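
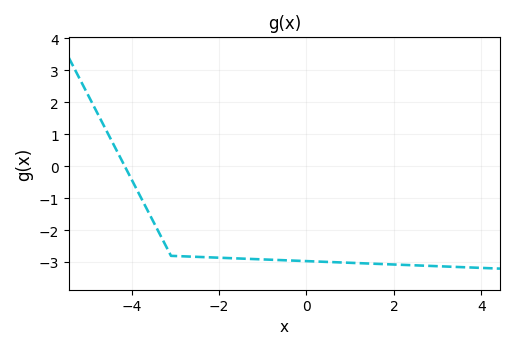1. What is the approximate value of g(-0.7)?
-2.93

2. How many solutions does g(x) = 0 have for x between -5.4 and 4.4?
1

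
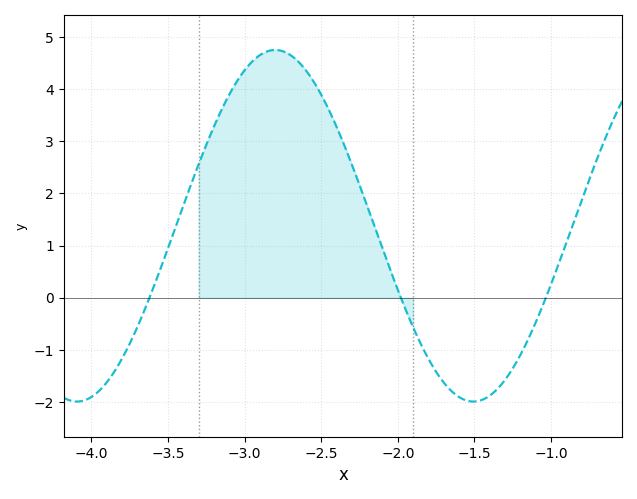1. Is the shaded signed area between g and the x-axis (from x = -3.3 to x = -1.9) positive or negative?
positive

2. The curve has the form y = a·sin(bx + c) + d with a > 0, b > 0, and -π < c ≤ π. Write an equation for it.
y = 3.37sin(2.43x + 2.09) + 1.38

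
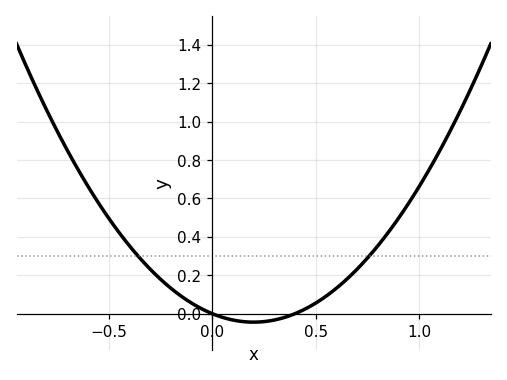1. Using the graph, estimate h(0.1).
-0.033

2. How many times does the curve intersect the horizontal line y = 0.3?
2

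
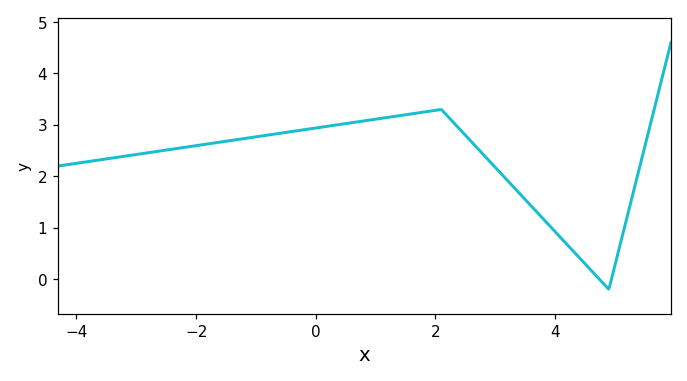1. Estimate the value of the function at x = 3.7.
1.3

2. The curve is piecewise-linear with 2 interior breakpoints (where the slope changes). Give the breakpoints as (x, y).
(2.1, 3.3); (4.9, -0.2)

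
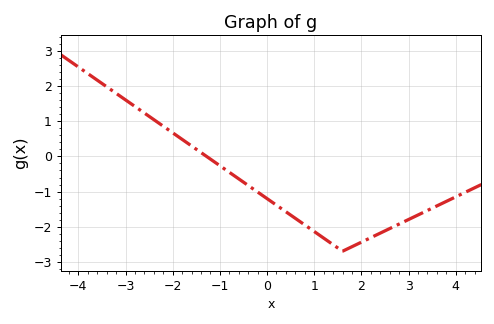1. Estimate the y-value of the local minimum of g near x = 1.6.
-2.7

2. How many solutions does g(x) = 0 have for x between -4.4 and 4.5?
1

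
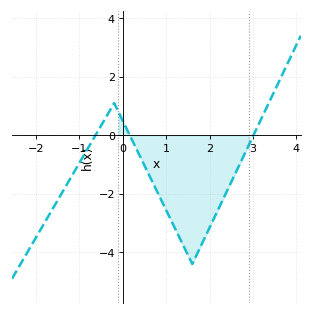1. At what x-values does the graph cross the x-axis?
-0.632, 0.16, 3.01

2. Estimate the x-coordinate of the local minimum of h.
1.6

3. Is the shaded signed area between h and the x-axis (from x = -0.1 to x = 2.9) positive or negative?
negative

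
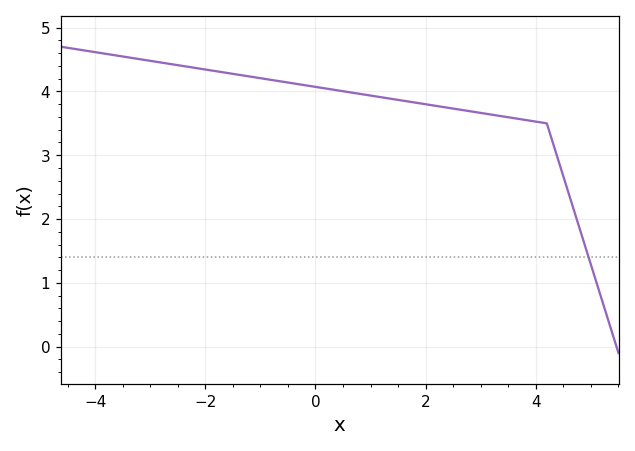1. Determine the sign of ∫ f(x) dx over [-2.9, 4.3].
positive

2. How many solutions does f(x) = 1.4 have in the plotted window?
1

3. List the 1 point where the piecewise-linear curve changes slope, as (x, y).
(4.2, 3.5)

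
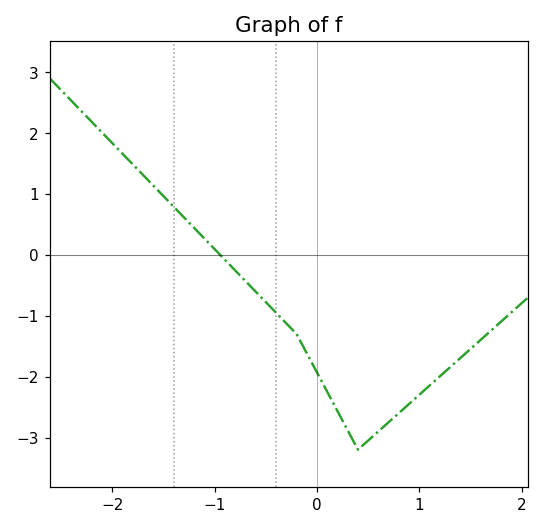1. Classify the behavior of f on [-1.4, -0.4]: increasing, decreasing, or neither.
decreasing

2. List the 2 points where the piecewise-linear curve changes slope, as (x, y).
(-0.2, -1.3); (0.4, -3.2)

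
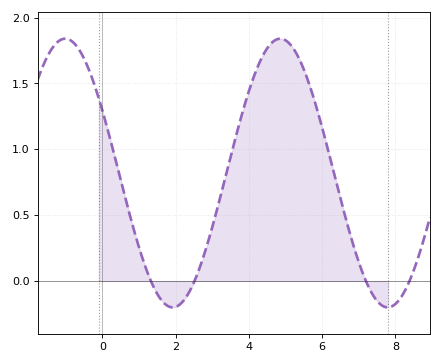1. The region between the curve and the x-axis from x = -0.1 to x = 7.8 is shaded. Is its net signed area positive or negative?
positive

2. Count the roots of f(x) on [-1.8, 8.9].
4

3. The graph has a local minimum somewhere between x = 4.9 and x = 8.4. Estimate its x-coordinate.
7.8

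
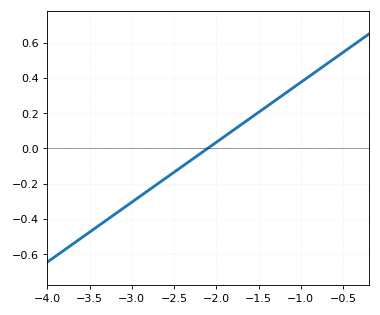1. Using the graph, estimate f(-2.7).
-0.2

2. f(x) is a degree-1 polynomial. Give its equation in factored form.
y = 0.34(x + 2.1)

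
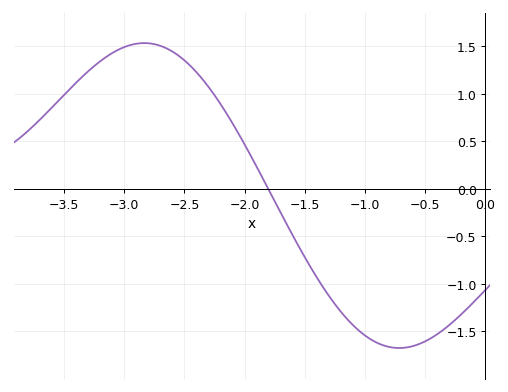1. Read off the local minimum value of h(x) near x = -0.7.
-1.67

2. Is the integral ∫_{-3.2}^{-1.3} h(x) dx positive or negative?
positive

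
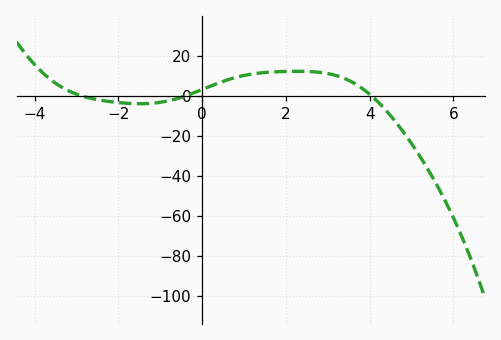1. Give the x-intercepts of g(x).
-2.89, -0.382, 4.04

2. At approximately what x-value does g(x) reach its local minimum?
-1.48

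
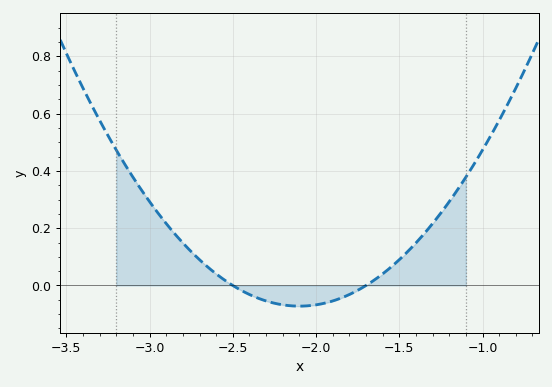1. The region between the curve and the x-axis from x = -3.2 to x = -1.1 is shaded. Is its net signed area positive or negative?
positive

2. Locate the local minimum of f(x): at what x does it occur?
-2.1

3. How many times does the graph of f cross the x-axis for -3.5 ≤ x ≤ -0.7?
2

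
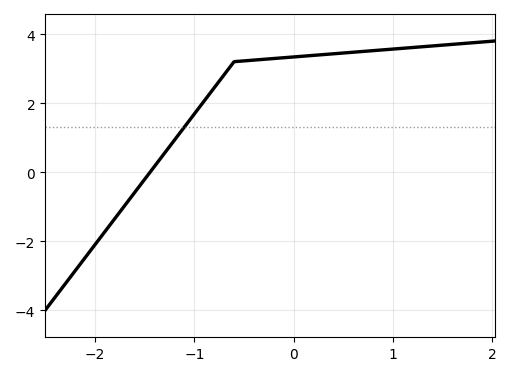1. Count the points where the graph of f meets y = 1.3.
1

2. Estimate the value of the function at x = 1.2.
3.61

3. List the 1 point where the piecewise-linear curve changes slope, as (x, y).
(-0.6, 3.2)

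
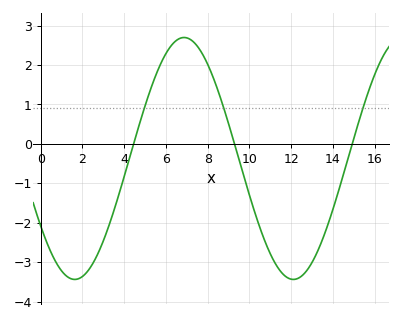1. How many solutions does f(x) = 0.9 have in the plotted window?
3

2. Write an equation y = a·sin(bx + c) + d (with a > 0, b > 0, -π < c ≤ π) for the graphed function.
y = 3.07sin(0.6x - 2.6) - 0.37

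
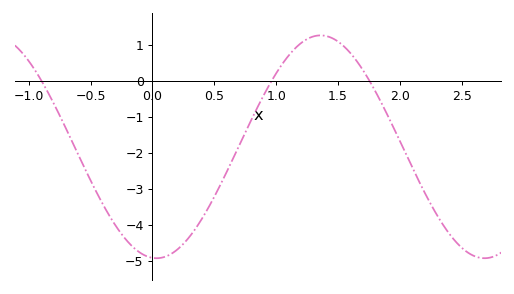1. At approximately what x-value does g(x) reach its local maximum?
1.4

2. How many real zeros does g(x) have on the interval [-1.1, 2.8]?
3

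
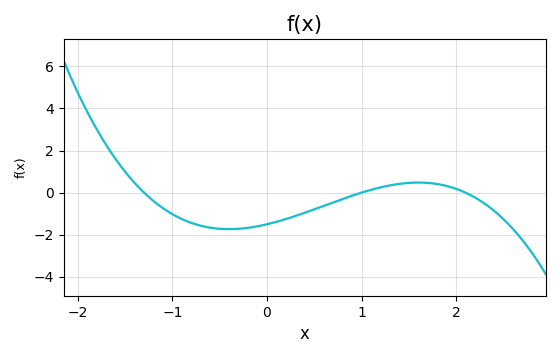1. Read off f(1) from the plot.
0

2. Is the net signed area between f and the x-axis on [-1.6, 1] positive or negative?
negative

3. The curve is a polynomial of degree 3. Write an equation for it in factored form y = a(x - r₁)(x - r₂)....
y = -0.55(x + 1.3)(x - 1)(x - 2.1)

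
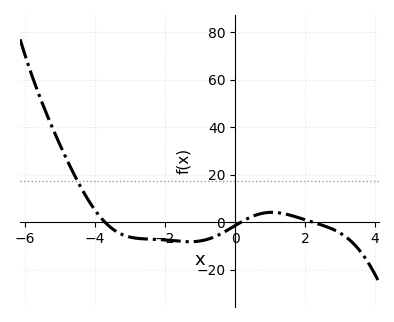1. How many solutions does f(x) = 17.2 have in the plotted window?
1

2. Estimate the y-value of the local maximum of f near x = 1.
4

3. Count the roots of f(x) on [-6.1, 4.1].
3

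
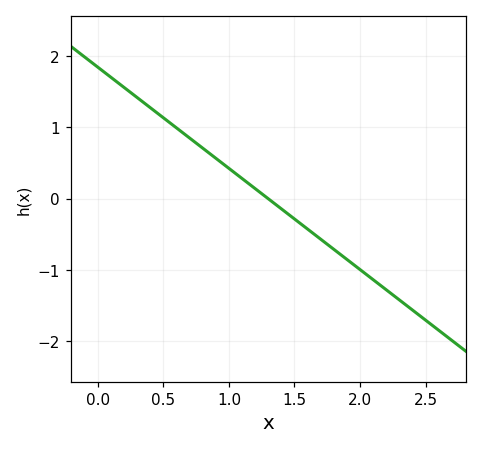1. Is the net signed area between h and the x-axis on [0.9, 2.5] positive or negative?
negative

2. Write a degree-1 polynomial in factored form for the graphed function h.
y = -1.42(x - 1.3)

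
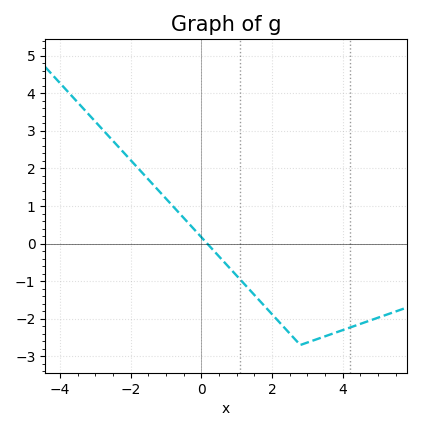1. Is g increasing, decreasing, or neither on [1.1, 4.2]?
neither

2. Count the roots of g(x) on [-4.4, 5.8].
1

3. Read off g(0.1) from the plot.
0.069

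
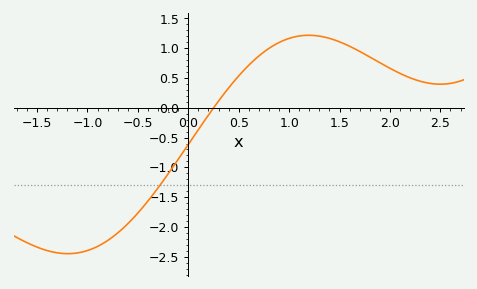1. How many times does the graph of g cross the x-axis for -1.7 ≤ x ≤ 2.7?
1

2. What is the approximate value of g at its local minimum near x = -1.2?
-2.45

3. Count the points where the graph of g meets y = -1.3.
1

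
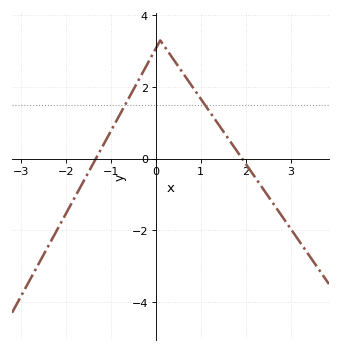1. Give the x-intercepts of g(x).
-1.3, 1.9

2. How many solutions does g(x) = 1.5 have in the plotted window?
2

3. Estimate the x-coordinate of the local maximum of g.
0.1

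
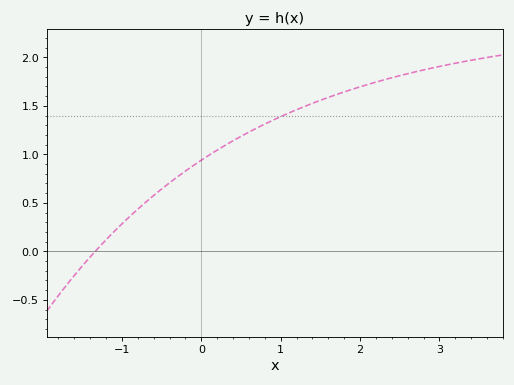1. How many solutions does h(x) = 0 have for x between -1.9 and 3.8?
1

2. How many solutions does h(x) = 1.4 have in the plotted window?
1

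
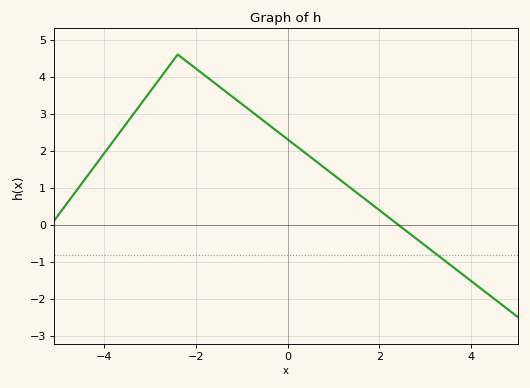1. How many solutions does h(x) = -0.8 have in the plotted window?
1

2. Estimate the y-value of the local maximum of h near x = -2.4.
4.6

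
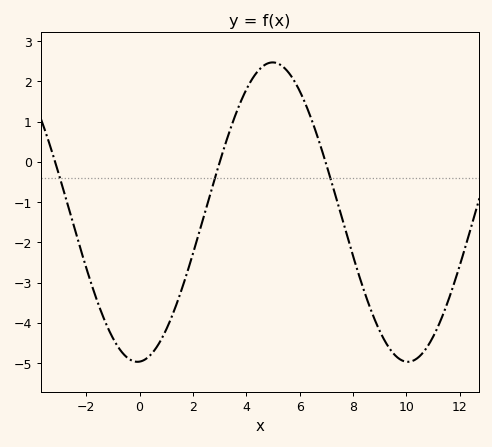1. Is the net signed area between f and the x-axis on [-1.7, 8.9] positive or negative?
negative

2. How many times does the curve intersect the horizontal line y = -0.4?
3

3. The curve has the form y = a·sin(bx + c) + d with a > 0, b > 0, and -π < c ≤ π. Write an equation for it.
y = 3.72sin(0.62x - 1.5) - 1.25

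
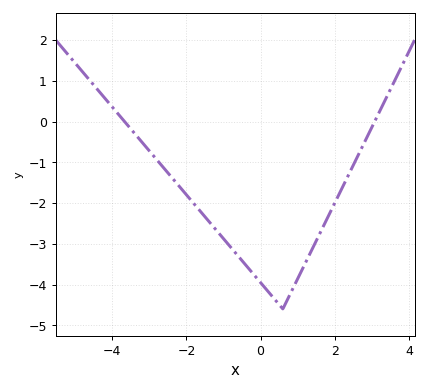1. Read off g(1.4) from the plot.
-3.11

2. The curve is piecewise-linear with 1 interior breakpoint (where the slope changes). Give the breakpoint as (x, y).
(0.6, -4.6)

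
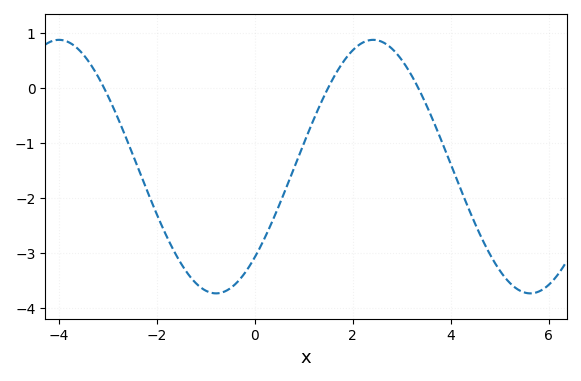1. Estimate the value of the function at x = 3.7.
-0.7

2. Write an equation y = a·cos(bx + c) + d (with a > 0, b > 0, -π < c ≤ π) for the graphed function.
y = 2.31cos(0.98x - 2.4) - 1.43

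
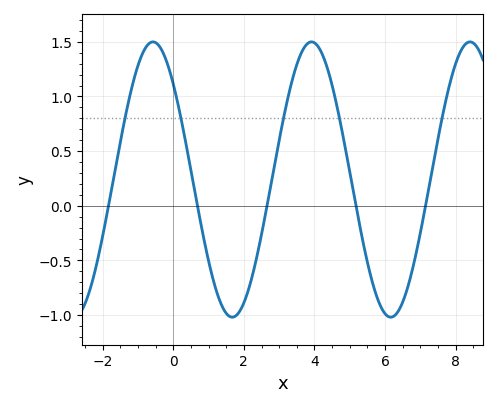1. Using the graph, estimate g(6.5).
-0.9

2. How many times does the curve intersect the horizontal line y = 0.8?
5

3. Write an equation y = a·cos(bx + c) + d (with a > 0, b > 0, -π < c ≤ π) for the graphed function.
y = 1.26cos(1.4x + 0.8) + 0.24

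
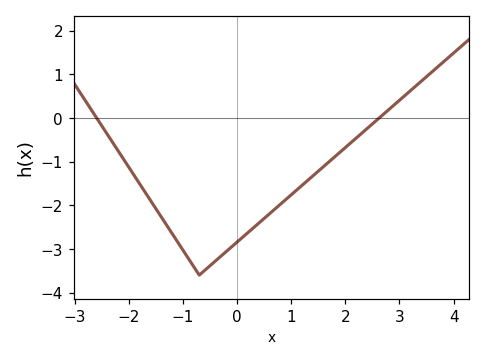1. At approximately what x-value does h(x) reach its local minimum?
-0.7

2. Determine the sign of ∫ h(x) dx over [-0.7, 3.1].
negative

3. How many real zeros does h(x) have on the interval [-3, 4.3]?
2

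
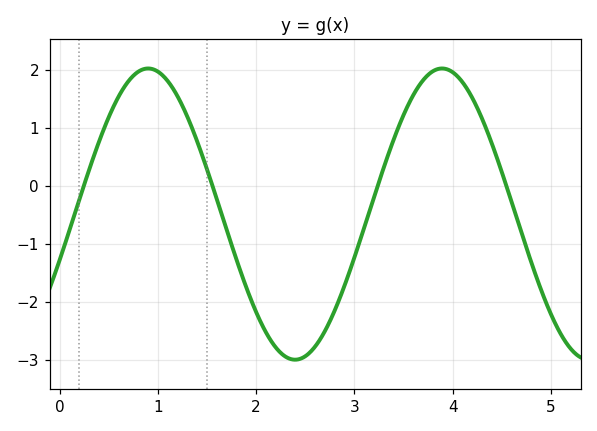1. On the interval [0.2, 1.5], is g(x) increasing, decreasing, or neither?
neither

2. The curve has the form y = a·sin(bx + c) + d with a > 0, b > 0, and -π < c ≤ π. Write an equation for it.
y = 2.51sin(2.1x - 0.32) - 0.49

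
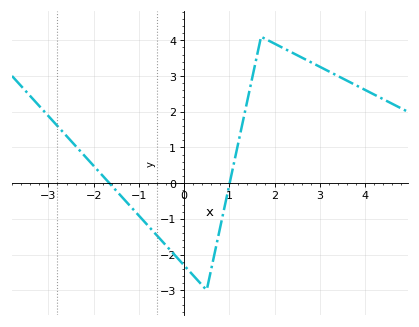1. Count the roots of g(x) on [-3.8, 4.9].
2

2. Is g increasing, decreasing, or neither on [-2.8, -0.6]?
decreasing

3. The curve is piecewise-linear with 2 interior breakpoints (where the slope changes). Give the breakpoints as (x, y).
(0.5, -3); (1.7, 4.1)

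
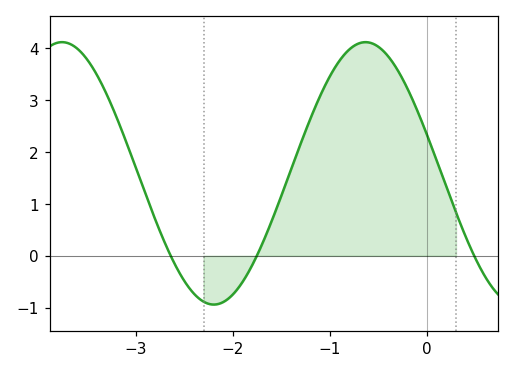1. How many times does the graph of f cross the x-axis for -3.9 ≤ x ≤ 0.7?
3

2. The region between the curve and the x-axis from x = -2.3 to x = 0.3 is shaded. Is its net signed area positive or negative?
positive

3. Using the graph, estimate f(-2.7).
0.3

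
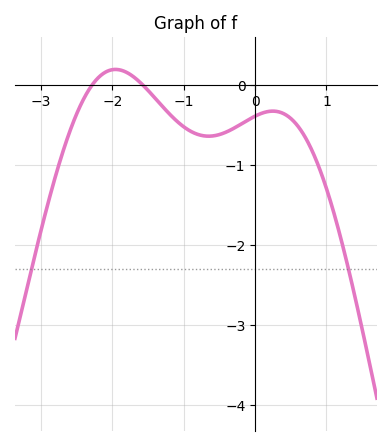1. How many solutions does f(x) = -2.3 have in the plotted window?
2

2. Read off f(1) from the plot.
-1.3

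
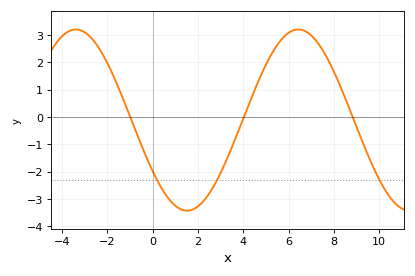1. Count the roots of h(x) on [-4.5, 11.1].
3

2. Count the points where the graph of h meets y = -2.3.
3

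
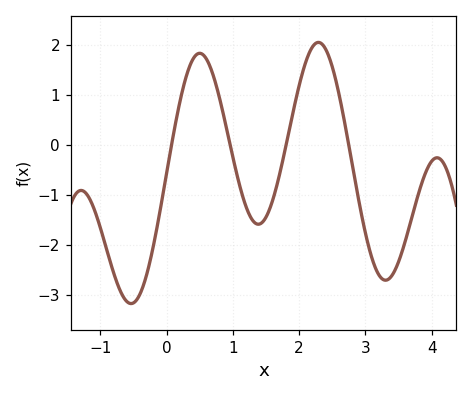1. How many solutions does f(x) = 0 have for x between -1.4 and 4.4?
4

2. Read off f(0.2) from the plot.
0.855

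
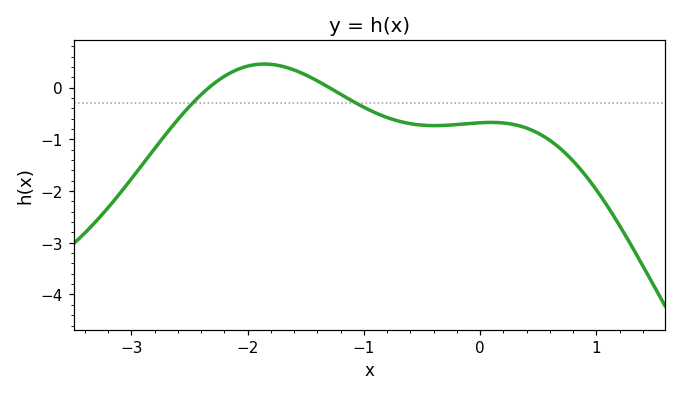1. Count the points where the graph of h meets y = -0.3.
2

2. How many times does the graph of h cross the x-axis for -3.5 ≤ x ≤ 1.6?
2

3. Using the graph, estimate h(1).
-2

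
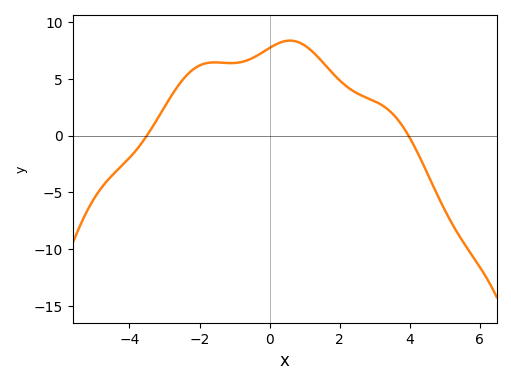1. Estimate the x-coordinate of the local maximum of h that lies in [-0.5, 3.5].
0.58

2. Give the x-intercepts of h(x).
-3.5, 3.97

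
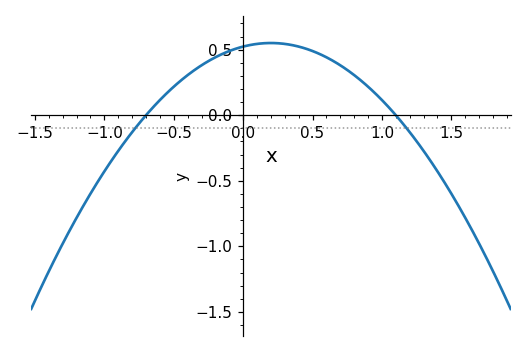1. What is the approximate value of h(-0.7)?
0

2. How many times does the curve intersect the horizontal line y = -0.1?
2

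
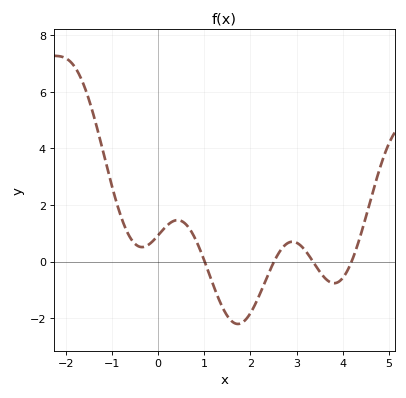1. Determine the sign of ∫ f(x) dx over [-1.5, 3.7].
positive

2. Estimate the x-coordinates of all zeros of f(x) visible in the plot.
1, 2.5, 3.4, 4.2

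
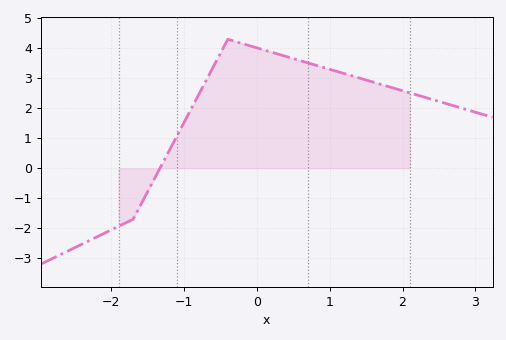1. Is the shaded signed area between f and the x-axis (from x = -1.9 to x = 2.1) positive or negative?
positive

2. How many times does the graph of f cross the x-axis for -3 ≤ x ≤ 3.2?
1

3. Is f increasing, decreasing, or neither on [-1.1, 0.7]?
neither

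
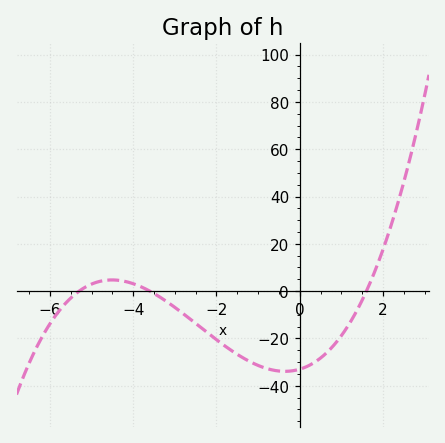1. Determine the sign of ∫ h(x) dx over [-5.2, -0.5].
negative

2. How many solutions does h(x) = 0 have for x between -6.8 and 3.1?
3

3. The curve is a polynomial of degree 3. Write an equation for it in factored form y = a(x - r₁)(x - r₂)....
y = 1.08(x + 5.3)(x + 3.6)(x - 1.6)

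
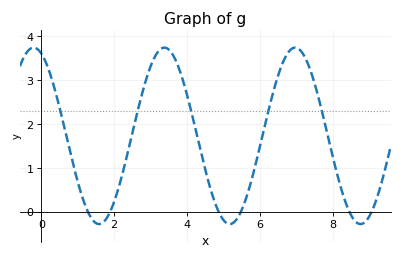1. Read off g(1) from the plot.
0.681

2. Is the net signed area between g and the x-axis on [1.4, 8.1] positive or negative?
positive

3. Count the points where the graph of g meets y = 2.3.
5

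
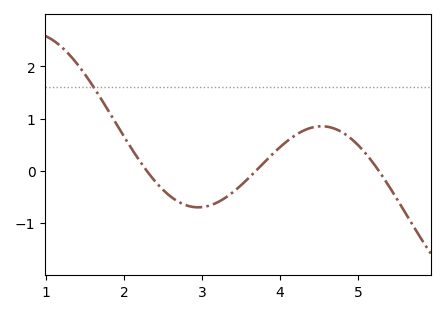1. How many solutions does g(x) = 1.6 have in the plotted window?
1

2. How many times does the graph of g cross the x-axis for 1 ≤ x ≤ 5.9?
3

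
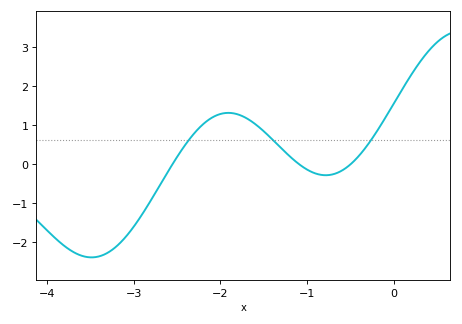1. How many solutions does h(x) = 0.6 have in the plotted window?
3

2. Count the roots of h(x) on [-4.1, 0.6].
3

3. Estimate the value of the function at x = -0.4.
0.22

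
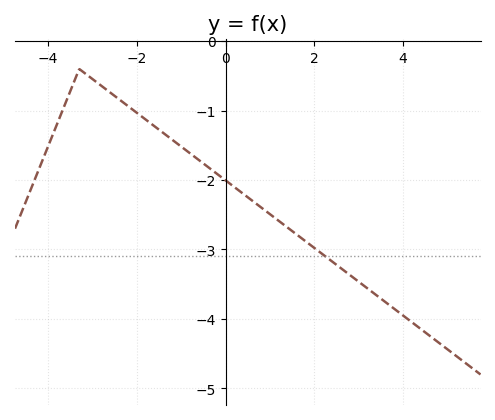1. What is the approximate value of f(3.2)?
-3.6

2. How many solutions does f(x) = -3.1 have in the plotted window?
1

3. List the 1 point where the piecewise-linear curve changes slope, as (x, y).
(-3.3, -0.4)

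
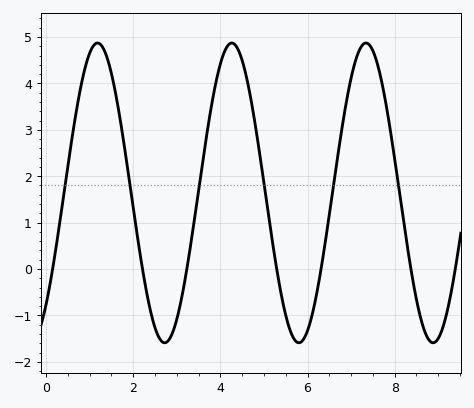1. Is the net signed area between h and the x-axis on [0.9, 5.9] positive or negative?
positive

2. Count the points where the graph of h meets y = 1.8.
6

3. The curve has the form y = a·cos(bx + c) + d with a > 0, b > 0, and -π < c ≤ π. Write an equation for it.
y = 3.23cos(2.04x - 2.41) + 1.64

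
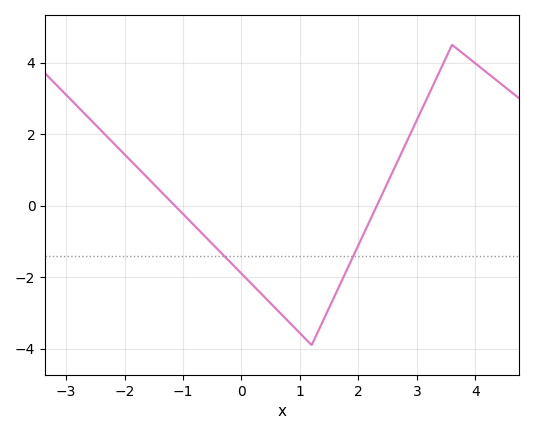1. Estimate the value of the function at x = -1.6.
0.768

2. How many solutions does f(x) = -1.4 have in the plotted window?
2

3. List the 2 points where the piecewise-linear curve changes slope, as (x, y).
(1.2, -3.9); (3.6, 4.5)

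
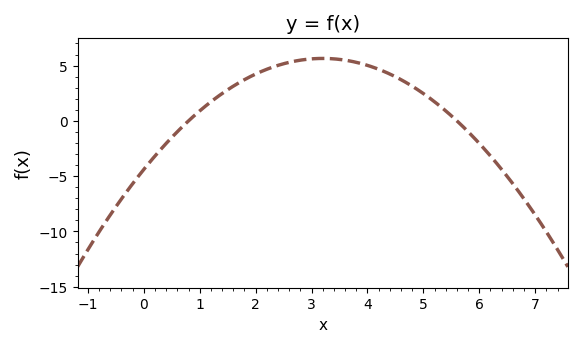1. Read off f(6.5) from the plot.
-5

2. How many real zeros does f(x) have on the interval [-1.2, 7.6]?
2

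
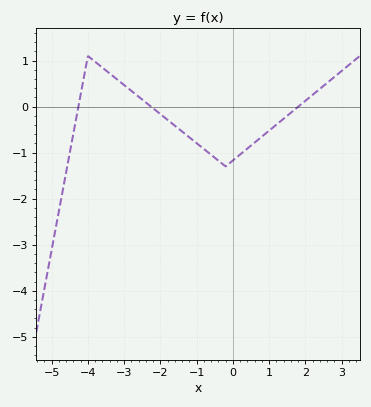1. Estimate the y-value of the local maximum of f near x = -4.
1.1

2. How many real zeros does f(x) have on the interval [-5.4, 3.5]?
3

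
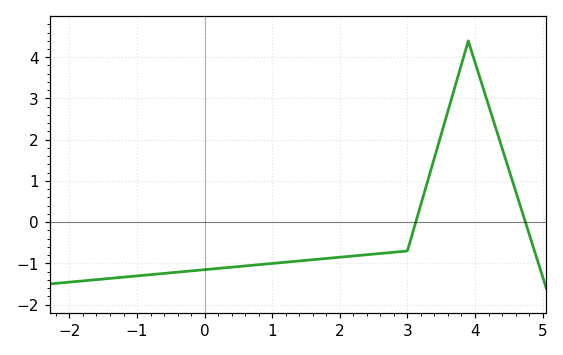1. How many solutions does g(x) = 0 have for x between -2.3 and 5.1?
2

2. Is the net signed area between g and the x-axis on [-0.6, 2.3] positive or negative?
negative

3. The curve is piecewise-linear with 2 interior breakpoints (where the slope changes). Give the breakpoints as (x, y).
(3, -0.7); (3.9, 4.4)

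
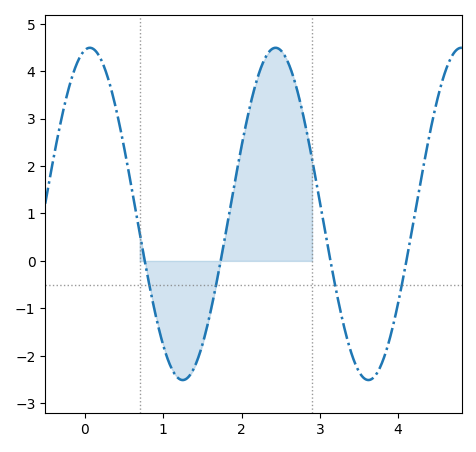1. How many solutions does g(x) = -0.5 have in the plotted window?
4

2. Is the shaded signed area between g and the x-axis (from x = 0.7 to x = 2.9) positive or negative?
positive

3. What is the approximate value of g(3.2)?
-0.6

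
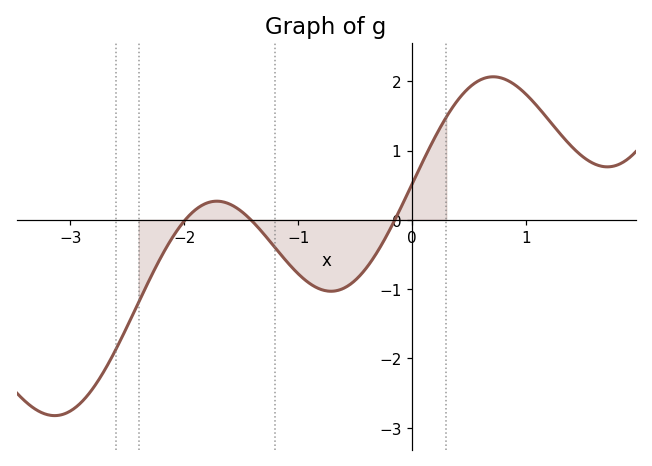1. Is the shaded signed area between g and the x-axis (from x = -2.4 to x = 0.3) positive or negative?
negative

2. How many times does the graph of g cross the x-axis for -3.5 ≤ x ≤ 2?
3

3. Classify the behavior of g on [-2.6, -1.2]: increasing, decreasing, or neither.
neither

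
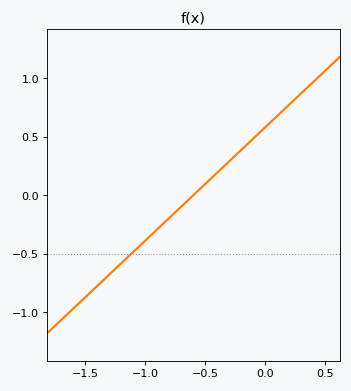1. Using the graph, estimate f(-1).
-0.4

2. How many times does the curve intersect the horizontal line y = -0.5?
1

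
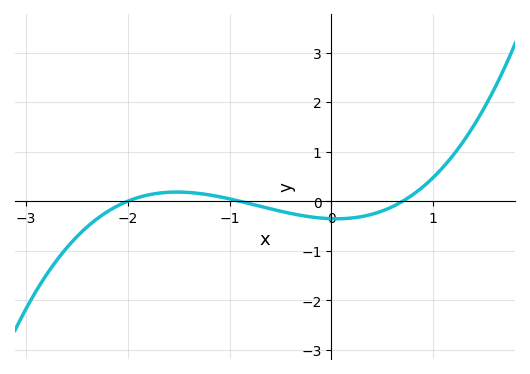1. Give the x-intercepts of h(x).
-2, -0.9, 0.7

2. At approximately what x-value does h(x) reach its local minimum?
0.1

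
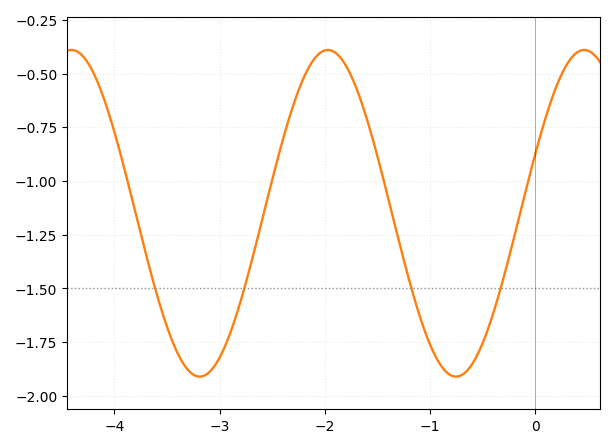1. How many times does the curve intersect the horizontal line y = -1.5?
4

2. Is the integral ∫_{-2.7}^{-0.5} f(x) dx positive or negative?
negative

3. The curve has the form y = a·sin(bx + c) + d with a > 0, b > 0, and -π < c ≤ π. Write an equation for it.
y = 0.76sin(2.58x + 0.372) - 1.15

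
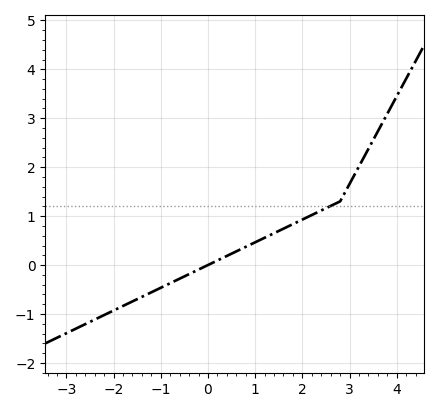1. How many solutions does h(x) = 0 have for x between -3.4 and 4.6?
1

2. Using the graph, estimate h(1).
0.5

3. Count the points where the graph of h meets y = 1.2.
1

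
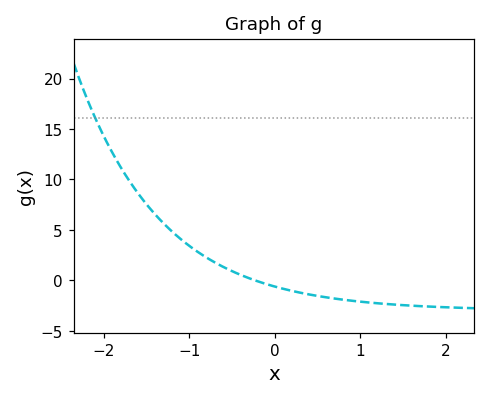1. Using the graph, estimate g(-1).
3.42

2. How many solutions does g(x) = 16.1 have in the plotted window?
1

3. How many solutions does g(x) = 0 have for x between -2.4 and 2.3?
1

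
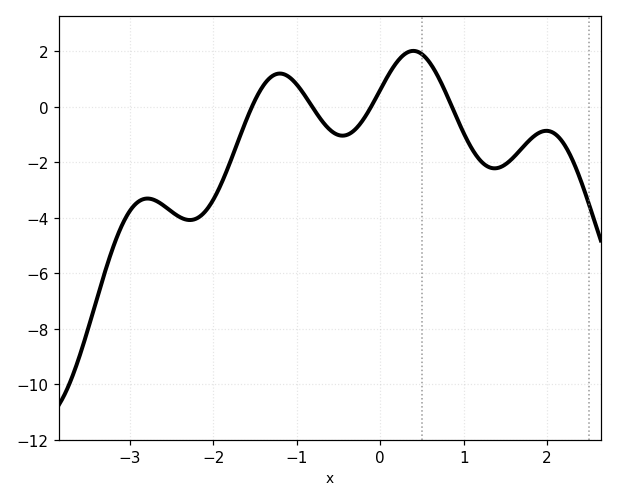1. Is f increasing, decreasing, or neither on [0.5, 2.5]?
neither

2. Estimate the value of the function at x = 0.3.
1.92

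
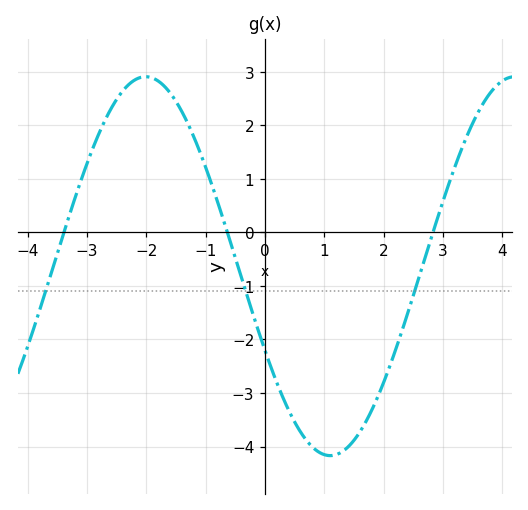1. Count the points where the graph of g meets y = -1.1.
3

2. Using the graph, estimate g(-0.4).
-0.831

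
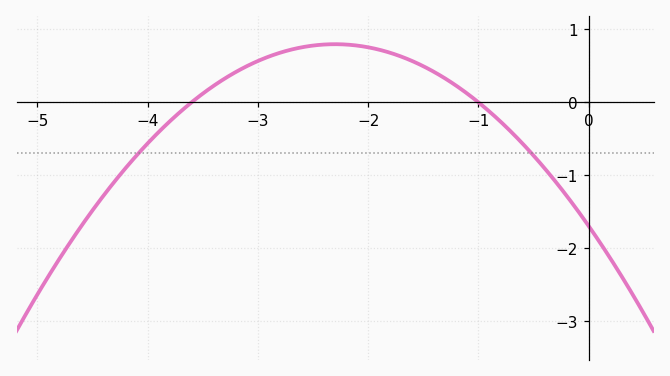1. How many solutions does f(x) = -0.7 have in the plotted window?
2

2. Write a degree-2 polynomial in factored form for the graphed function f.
y = -0.47(x + 3.6)(x + 1)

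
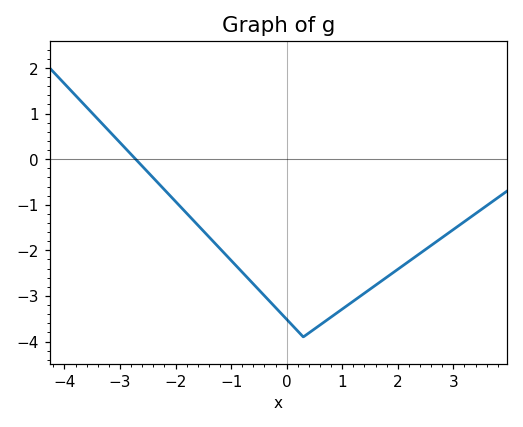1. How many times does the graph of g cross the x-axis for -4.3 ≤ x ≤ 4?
1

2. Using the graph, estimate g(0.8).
-3.5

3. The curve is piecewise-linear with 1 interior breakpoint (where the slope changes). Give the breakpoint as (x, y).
(0.3, -3.9)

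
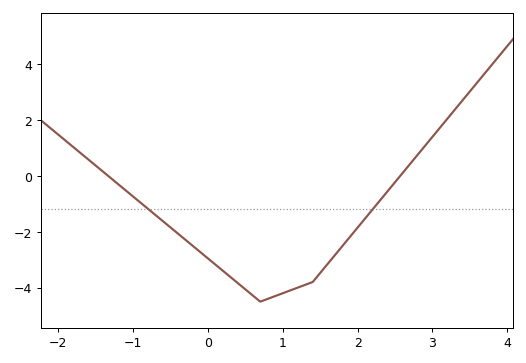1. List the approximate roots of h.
-1.3, 2.6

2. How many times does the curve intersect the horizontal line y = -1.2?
2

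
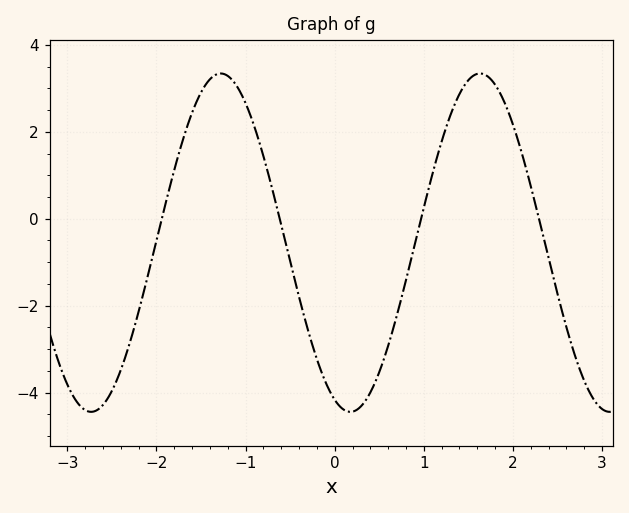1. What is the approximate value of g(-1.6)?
2.44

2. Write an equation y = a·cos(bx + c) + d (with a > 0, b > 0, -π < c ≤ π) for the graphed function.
y = 3.89cos(2.16x + 2.76) - 0.55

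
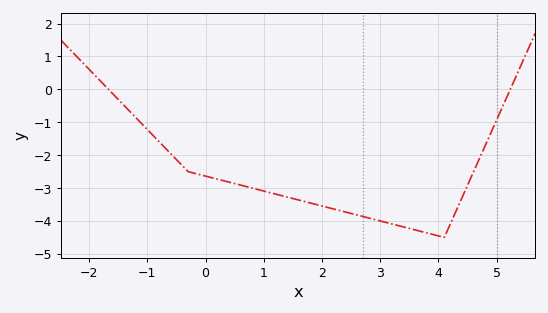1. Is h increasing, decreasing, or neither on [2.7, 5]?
neither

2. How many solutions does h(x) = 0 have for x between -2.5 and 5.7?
2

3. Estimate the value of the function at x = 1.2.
-3.18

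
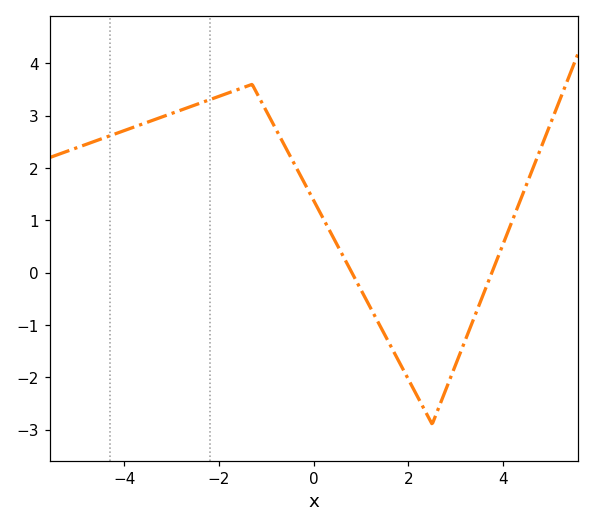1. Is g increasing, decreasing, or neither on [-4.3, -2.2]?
increasing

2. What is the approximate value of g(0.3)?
0.863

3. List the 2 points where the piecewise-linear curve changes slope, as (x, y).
(-1.3, 3.6); (2.5, -2.9)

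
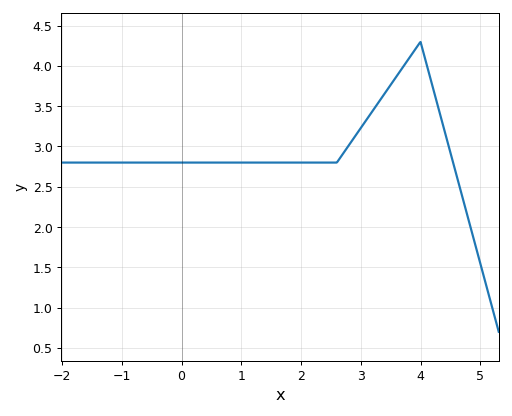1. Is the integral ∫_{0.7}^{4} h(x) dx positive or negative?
positive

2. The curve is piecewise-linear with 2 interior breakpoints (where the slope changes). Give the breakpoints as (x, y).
(2.6, 2.8); (4, 4.3)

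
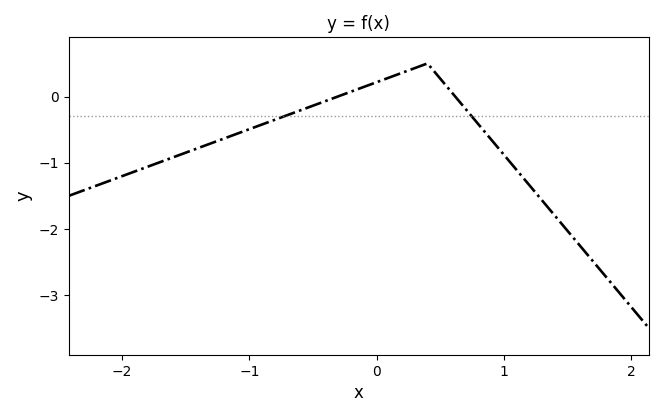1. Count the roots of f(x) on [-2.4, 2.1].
2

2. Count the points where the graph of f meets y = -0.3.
2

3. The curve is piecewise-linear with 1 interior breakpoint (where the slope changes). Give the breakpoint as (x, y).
(0.4, 0.5)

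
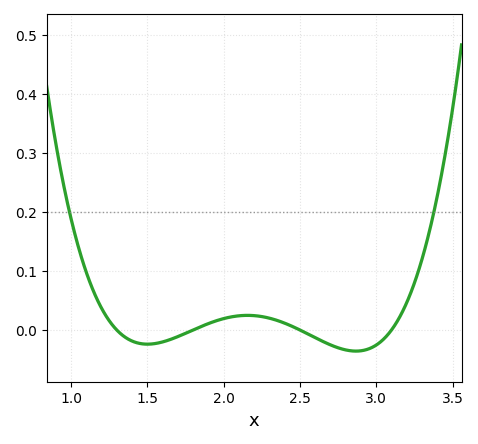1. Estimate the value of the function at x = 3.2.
0.05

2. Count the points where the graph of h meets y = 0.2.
2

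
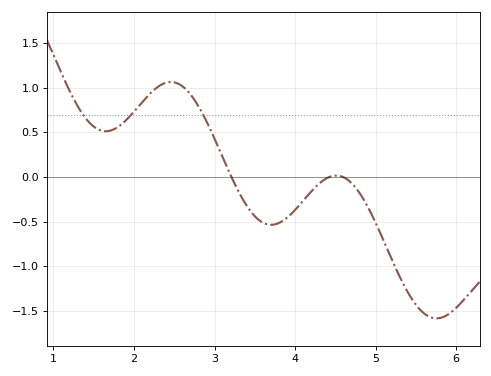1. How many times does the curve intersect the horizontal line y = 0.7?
3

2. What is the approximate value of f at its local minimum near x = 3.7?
-0.534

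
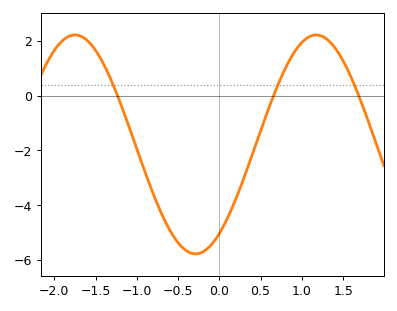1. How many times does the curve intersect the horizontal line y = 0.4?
3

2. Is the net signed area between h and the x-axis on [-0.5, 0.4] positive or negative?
negative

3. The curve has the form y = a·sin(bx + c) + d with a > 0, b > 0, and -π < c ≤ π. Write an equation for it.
y = 4sin(2.1x - 0.95) - 1.78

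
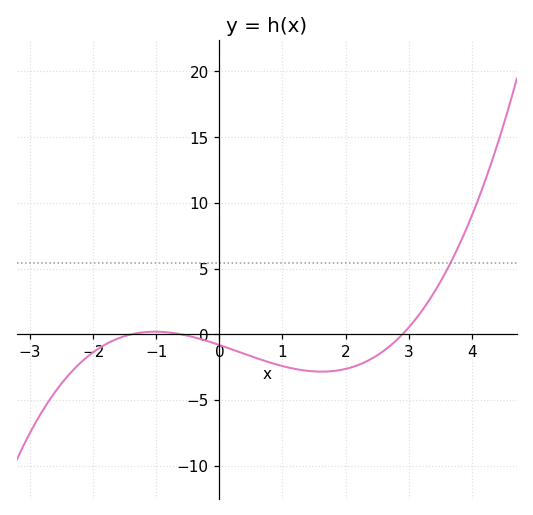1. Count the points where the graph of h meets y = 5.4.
1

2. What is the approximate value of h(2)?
-2.5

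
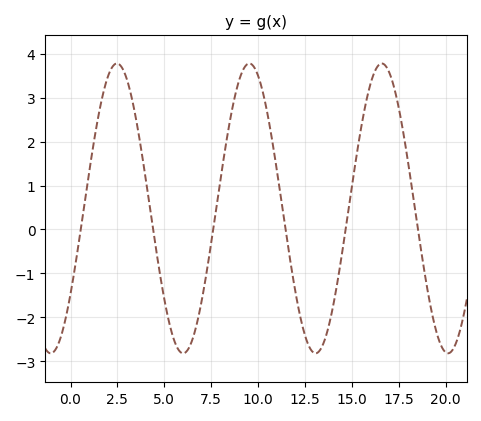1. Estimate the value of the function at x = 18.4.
0.357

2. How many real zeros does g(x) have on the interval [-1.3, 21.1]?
6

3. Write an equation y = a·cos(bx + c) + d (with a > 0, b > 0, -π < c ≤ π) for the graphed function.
y = 3.3cos(0.89x - 2.2) + 0.48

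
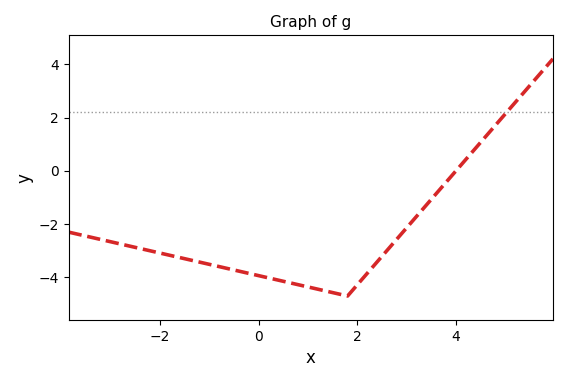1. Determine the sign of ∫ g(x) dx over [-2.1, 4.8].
negative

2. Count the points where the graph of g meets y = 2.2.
1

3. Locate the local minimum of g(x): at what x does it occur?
1.8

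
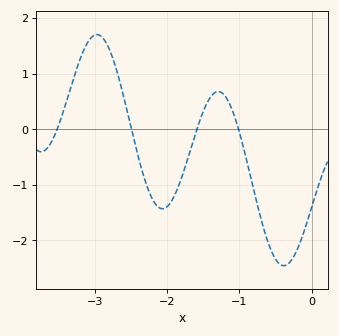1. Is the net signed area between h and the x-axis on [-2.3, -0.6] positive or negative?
negative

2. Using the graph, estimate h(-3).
1.7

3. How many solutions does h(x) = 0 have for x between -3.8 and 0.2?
4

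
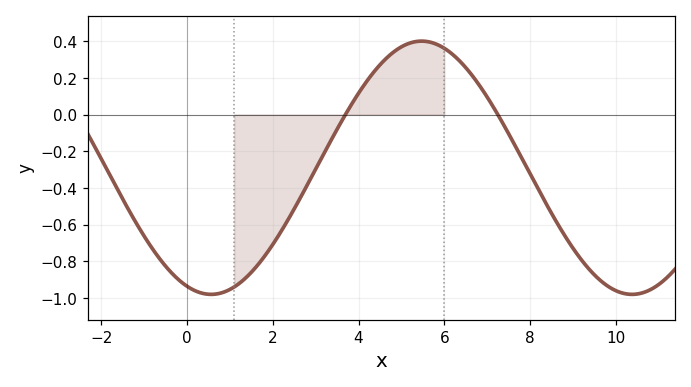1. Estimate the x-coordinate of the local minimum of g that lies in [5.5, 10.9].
10.4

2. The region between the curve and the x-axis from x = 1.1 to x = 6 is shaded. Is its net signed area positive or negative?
negative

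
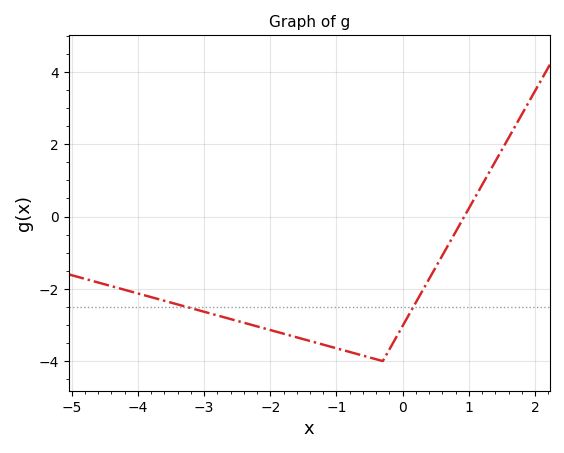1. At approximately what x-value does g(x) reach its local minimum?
-0.303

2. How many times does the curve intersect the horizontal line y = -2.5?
2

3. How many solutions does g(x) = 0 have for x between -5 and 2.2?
1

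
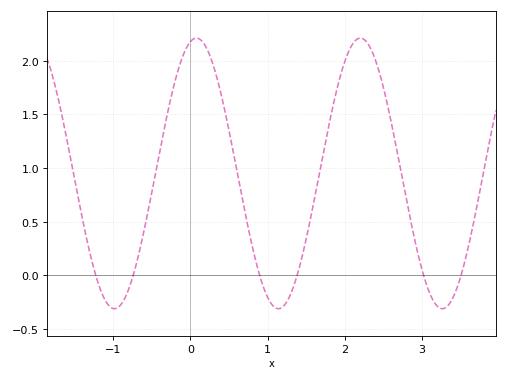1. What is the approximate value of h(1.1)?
-0.301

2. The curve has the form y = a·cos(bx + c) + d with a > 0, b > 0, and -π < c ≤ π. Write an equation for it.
y = 1.26cos(2.96x - 0.232) + 0.95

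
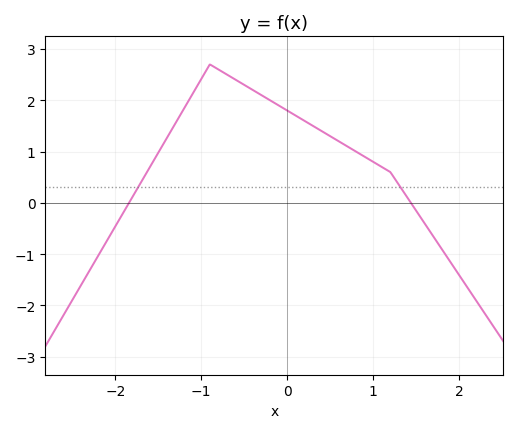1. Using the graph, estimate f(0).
1.8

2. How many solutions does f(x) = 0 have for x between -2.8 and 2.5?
2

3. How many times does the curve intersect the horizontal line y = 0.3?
2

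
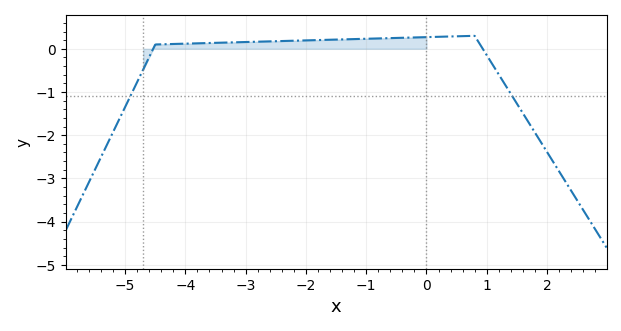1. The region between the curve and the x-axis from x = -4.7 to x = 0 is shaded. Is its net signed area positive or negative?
positive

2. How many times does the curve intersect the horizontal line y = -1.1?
2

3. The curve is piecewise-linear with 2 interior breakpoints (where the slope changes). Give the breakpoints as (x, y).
(-4.5, 0.1); (0.8, 0.3)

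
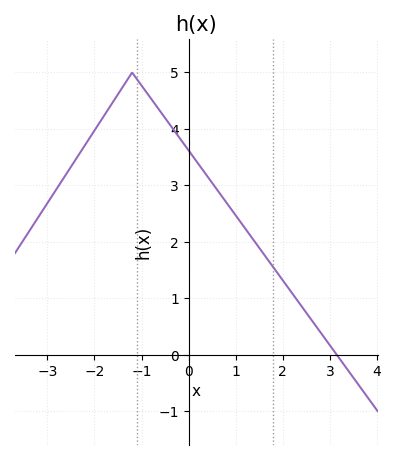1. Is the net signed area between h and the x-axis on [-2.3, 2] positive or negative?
positive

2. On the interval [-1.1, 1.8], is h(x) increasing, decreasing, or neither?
decreasing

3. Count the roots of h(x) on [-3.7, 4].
1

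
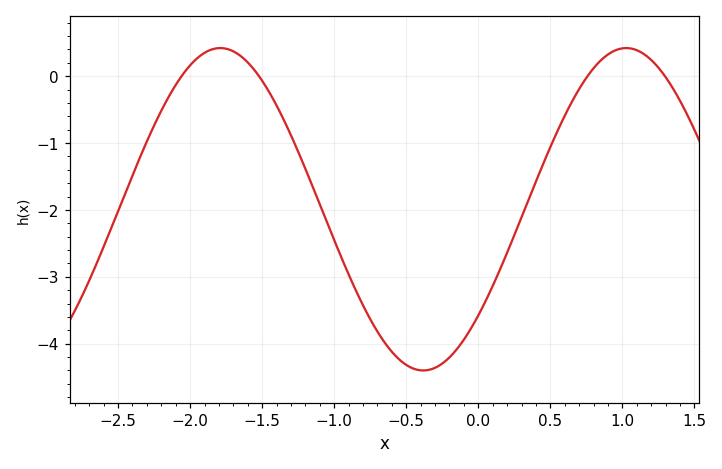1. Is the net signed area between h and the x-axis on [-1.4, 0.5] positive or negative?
negative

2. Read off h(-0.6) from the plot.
-4.12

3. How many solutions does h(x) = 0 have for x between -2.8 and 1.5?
4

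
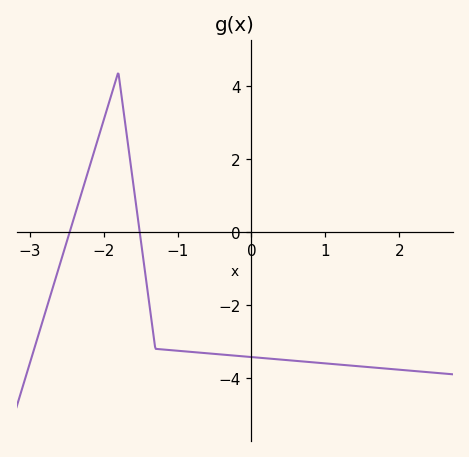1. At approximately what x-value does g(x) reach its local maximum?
-1.8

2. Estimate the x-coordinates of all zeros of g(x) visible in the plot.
-2.5, -1.5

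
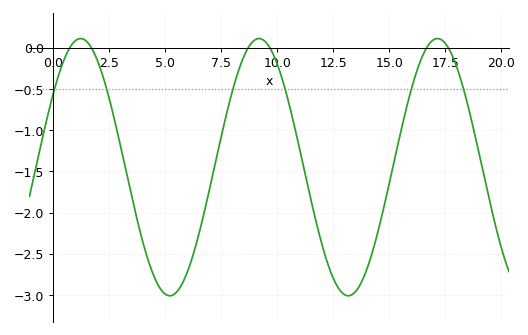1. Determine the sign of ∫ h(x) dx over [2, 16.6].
negative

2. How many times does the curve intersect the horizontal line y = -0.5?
6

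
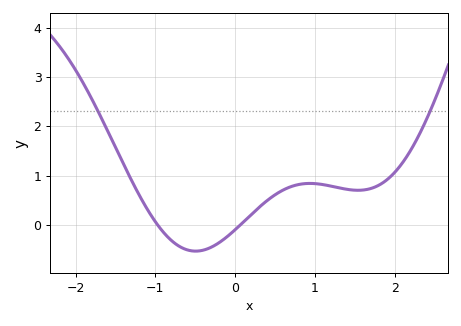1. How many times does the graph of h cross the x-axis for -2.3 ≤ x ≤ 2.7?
2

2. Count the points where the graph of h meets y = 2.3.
2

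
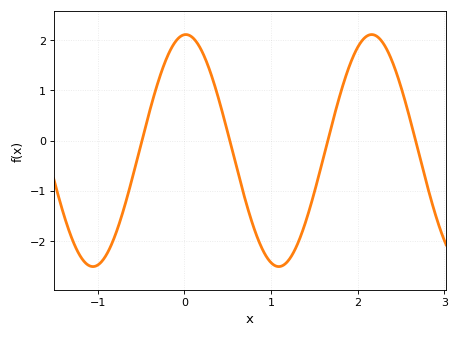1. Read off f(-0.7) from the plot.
-1.4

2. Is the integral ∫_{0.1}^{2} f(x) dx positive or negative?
negative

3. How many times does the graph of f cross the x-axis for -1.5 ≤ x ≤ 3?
4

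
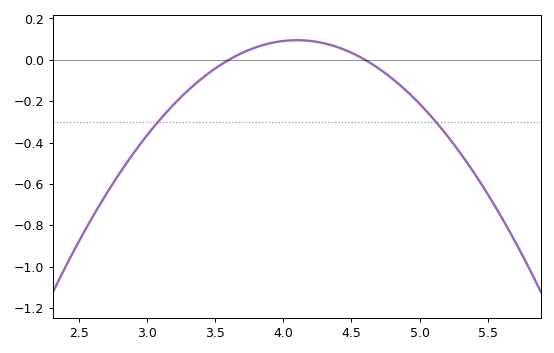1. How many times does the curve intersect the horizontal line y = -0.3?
2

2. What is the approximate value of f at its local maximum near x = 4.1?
0.1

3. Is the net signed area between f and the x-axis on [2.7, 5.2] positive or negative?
negative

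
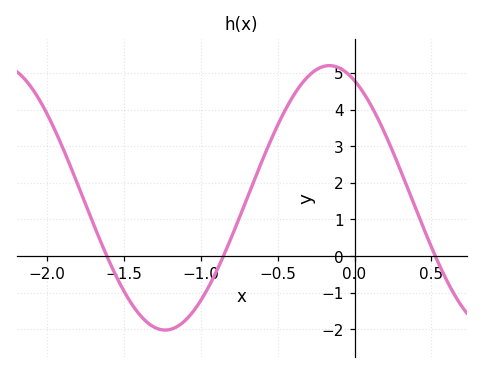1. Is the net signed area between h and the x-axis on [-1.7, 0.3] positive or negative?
positive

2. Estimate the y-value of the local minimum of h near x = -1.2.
-2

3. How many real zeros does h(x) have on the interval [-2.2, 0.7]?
3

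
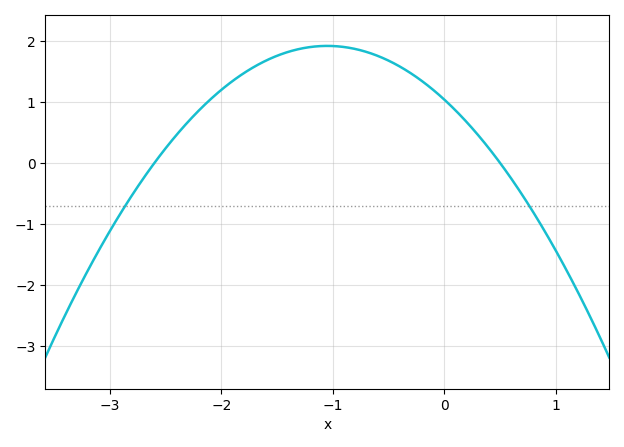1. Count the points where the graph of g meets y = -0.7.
2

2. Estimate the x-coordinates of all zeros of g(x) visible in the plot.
-2.6, 0.5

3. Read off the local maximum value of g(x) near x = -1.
1.9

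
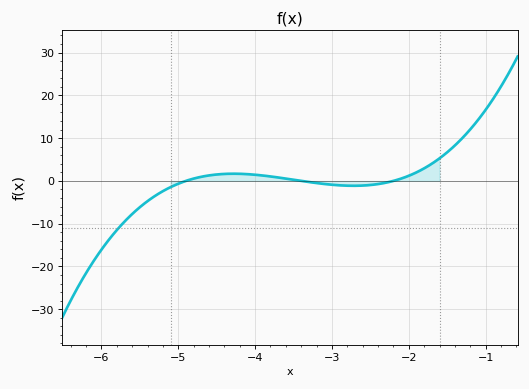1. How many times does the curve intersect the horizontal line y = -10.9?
1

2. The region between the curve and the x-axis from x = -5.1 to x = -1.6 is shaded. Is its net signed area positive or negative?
positive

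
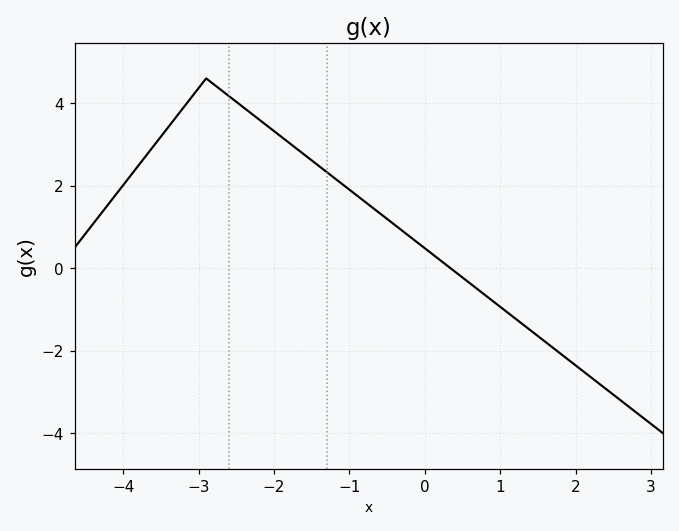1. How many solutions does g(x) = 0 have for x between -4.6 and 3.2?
1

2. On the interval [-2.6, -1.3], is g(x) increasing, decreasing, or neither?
decreasing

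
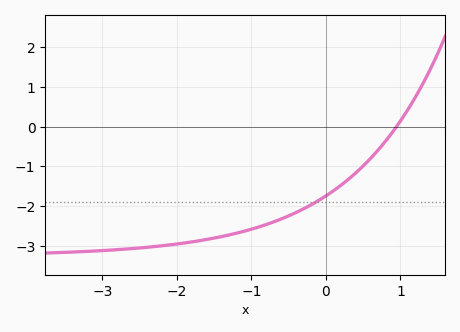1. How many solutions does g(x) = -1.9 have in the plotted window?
1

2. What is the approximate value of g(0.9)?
-0.12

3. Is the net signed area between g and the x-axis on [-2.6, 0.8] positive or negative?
negative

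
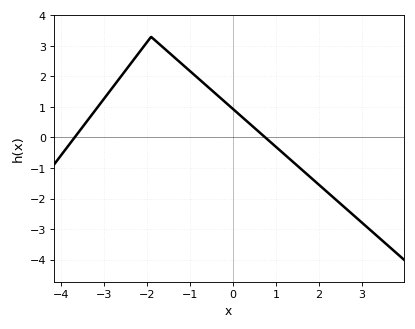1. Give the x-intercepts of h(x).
-3.6, 0.8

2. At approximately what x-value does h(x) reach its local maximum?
-2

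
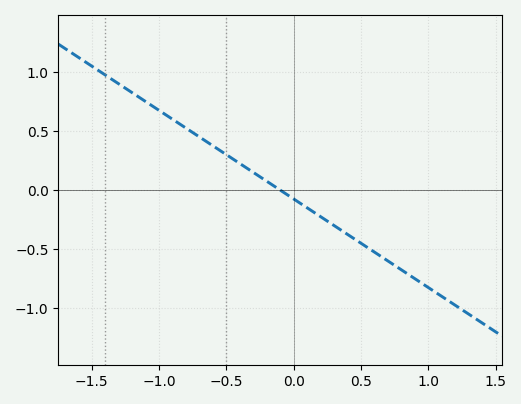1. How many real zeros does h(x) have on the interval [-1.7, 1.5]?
1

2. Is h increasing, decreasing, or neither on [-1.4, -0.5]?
decreasing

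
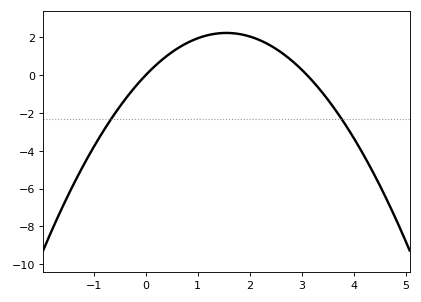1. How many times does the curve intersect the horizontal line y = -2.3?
2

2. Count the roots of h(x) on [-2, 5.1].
2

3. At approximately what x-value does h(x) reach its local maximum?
1.6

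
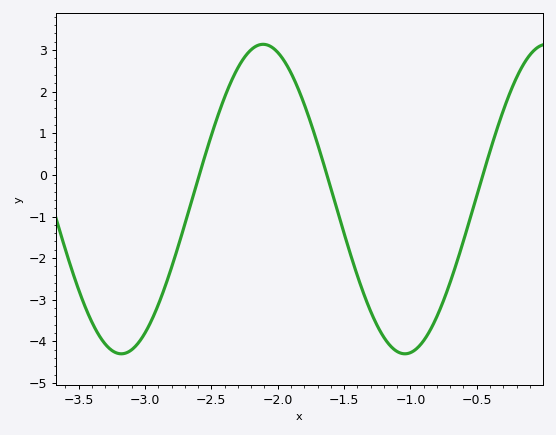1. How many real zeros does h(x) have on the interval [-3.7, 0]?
3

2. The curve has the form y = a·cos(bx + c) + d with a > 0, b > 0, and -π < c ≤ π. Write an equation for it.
y = 3.72cos(2.9x - 0.08) - 0.58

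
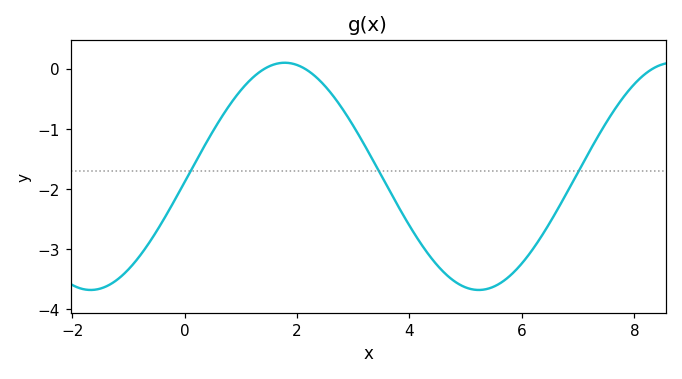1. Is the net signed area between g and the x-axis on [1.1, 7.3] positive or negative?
negative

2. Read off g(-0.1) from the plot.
-2.05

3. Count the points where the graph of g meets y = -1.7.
3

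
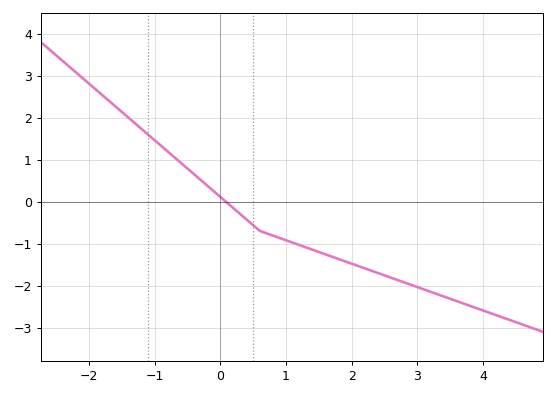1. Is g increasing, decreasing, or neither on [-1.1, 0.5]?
decreasing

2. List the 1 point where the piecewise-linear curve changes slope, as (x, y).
(0.6, -0.7)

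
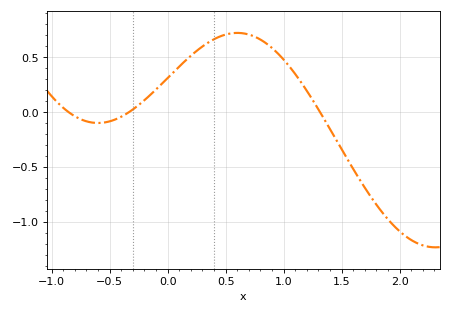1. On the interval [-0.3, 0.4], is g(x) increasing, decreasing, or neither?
increasing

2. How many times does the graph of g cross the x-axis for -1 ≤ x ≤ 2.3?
3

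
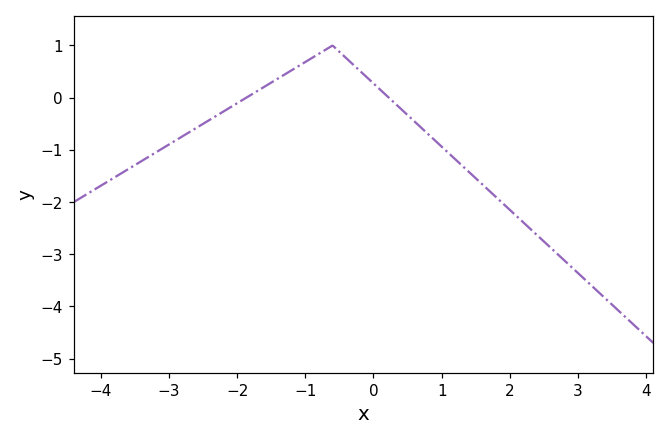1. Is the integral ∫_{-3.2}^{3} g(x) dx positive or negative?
negative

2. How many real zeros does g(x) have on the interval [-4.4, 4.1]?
2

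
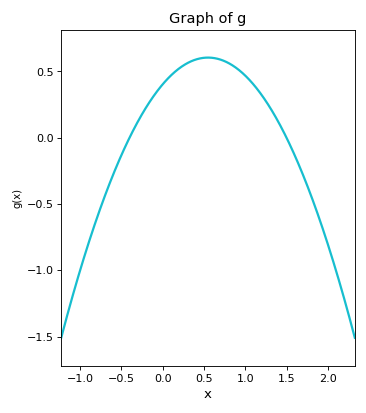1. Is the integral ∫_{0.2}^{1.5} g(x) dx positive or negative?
positive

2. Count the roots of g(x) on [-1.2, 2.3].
2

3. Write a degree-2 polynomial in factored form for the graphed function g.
y = -0.67(x + 0.4)(x - 1.5)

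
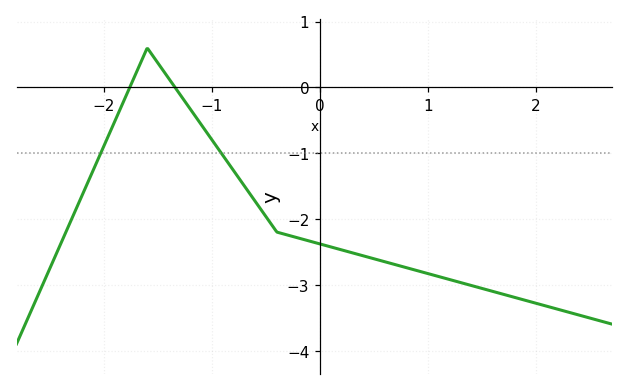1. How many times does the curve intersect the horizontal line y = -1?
2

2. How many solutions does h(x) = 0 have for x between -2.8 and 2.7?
2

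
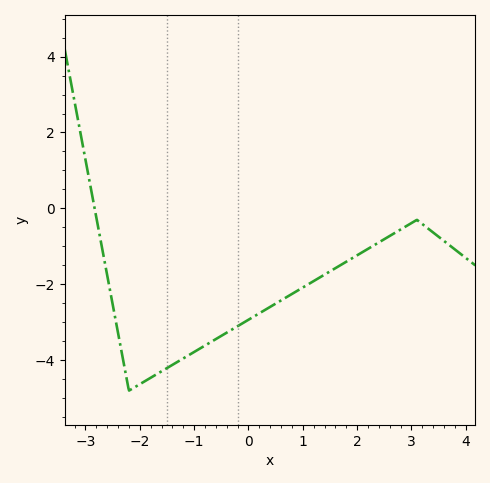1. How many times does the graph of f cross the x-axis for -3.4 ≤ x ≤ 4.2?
1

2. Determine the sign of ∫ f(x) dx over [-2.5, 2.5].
negative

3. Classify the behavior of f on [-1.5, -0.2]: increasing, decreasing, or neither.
increasing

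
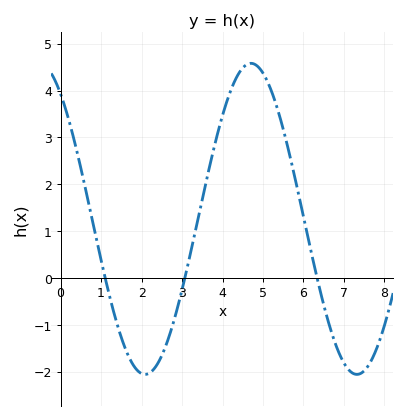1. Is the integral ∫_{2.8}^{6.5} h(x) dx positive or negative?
positive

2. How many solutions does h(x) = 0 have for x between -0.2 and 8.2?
3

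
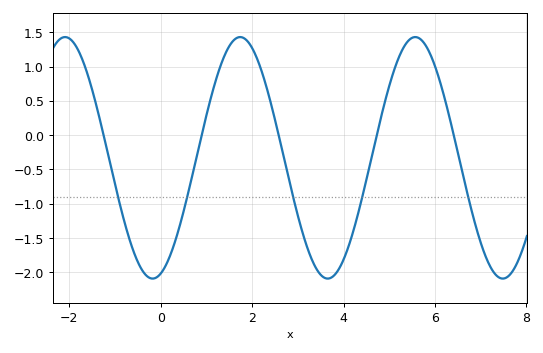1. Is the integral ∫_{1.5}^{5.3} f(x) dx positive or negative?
negative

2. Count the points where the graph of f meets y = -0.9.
5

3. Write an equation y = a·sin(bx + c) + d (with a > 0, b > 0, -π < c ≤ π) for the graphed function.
y = 1.76sin(1.64x - 1.28) - 0.33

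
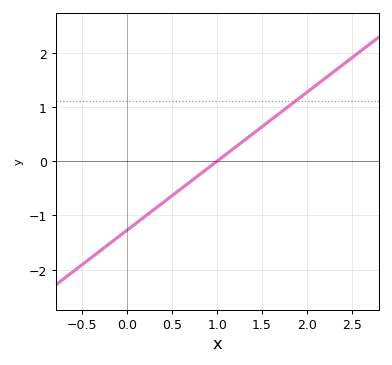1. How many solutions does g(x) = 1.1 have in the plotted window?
1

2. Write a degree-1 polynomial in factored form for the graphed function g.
y = 1.27(x - 1)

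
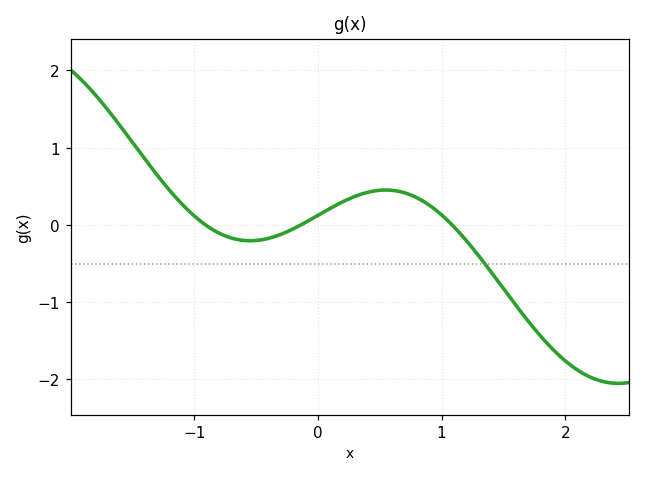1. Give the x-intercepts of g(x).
-0.908, -0.138, 1.09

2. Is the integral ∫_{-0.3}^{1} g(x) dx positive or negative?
positive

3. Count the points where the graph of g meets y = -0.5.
1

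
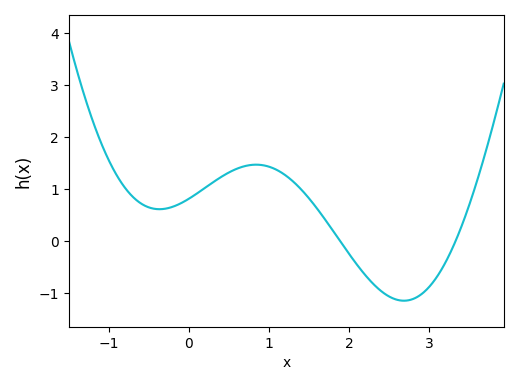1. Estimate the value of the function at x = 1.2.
1.27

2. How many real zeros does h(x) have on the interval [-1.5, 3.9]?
2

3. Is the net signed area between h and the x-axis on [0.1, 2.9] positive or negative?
positive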